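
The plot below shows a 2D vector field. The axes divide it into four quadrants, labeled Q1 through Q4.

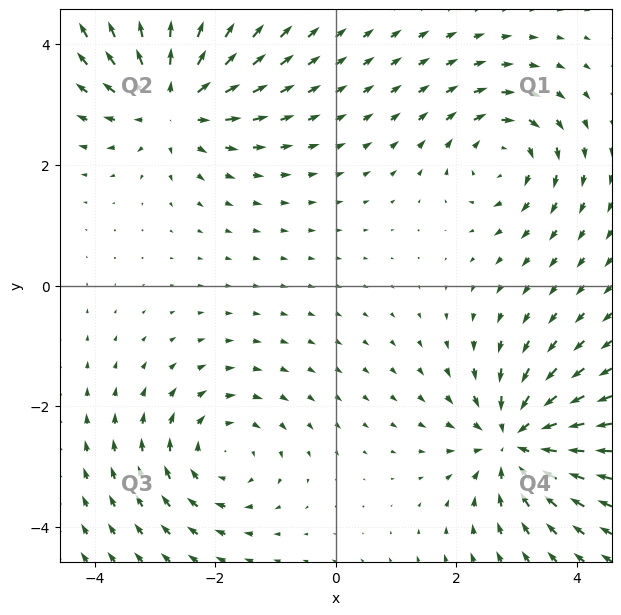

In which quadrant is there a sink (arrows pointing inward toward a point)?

Q4

The sink sits at approximately (3.0, -2.6), which lies in quadrant Q4. The divergence there is about -6, negative as expected for a sink.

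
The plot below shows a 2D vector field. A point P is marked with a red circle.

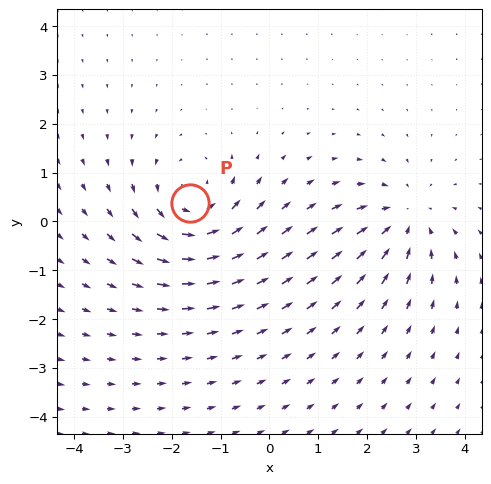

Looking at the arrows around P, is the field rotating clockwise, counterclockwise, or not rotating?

counterclockwise

Near P at (-1.6, 0.4) the arrows circulate counterclockwise. The curl (z-component) there is about +4; positive curl means counterclockwise rotation.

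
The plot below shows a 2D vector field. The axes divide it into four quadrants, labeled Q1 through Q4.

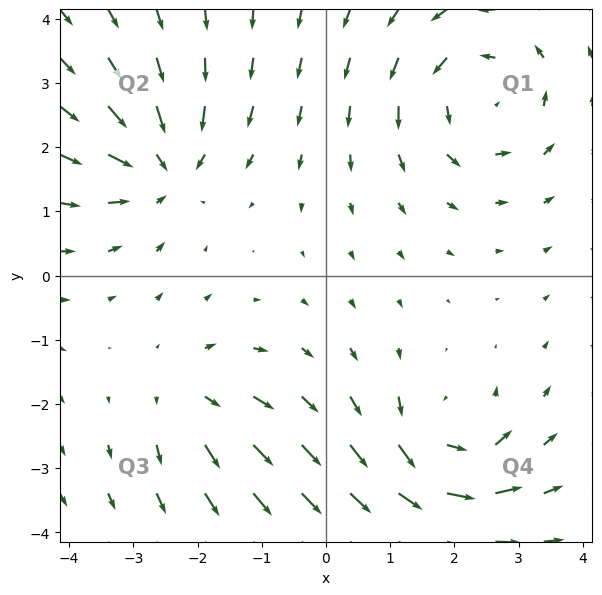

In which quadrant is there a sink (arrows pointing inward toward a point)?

Q2

The sink sits at approximately (-2.5, 1.7), which lies in quadrant Q2. The divergence there is about -4, negative as expected for a sink.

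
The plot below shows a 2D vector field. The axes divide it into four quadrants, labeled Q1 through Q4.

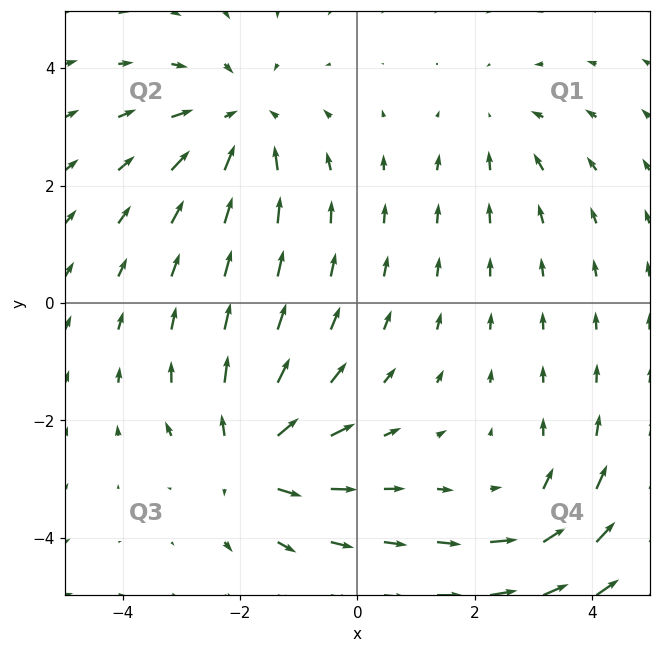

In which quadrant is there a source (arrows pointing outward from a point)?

Q3

The source sits at approximately (-1.9, -2.6), which lies in quadrant Q3. The divergence there is about +5, positive as expected for a source.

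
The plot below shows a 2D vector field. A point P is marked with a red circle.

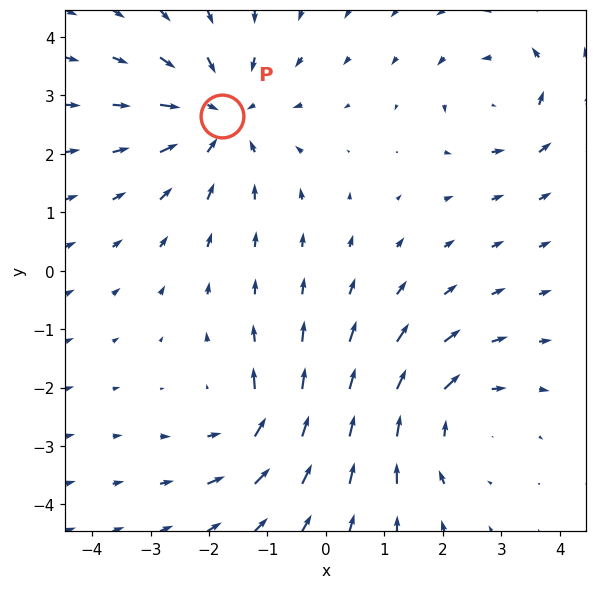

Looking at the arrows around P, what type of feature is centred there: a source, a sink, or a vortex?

At P (-1.8, 2.6) the arrows converge inward. Divergence about -4, curl ≈0 — negative divergence with near-zero curl is a sink.

sink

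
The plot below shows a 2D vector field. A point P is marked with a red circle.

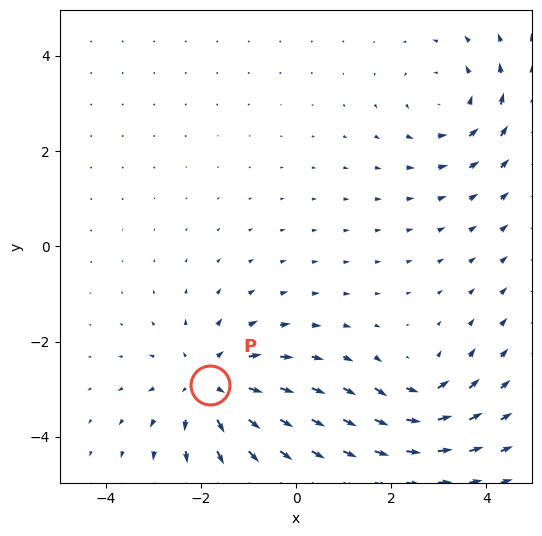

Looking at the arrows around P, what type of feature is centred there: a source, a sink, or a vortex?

source

At P (-1.8, -2.9) the arrows spread outward. Divergence about +4, curl ≈0 — positive divergence with near-zero curl is a source.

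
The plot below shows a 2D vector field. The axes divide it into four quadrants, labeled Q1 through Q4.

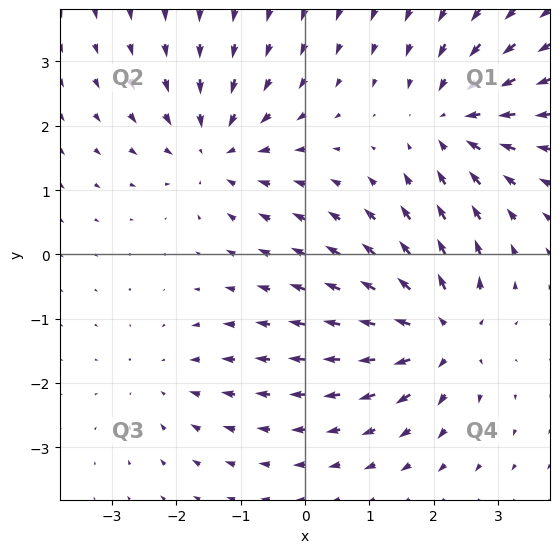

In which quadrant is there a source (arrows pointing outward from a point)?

The source sits at approximately (2.1, -1.2), which lies in quadrant Q4. The divergence there is about +7, positive as expected for a source.

Q4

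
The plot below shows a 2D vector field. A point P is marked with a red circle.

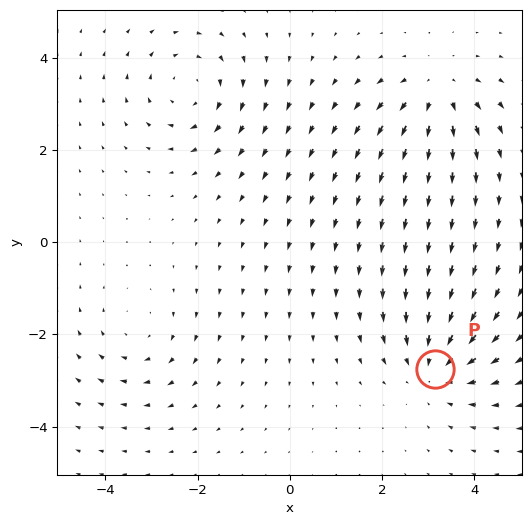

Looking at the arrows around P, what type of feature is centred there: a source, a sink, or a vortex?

At P (3.1, -2.7) the arrows converge inward. Divergence about -5, curl ≈0 — negative divergence with near-zero curl is a sink.

sink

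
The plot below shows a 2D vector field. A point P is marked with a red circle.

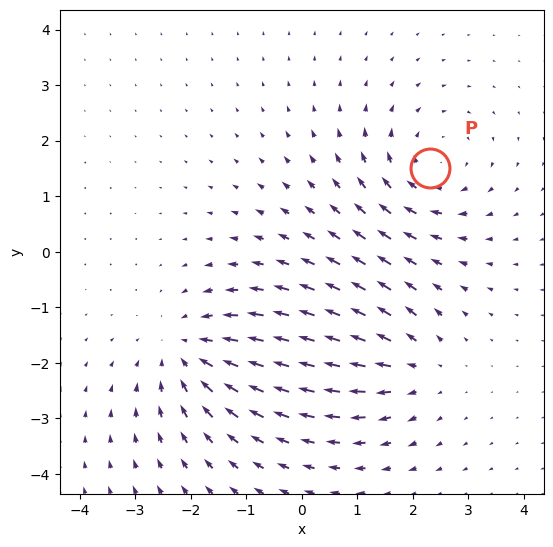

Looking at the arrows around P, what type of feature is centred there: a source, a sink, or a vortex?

At P (2.3, 1.5) the arrows circulate clockwise. Divergence ≈0, curl about -4 — near-zero divergence with nonzero curl is a vortex.

vortex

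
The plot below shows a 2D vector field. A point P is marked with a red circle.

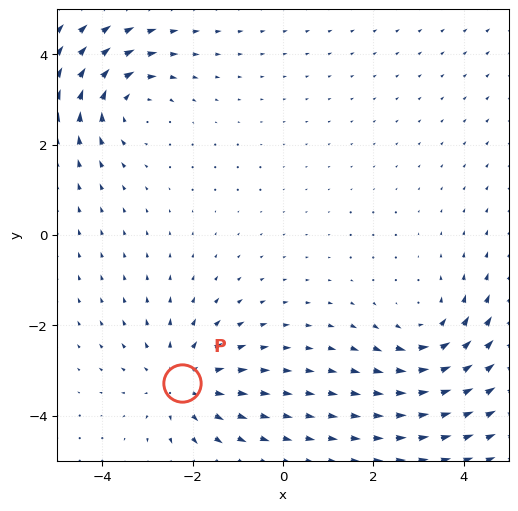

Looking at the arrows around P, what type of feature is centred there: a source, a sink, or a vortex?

source

At P (-2.2, -3.3) the arrows spread outward. Divergence about +3, curl ≈0 — positive divergence with near-zero curl is a source.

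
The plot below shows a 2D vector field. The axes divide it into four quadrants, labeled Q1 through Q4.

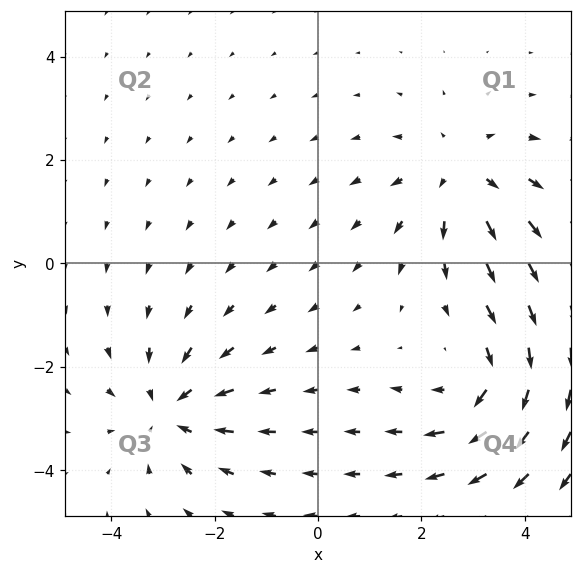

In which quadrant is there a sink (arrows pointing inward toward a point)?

Q3

The sink sits at approximately (-2.9, -2.8), which lies in quadrant Q3. The divergence there is about -4, negative as expected for a sink.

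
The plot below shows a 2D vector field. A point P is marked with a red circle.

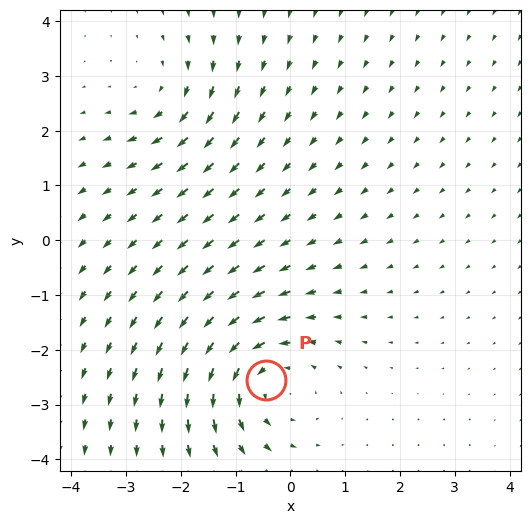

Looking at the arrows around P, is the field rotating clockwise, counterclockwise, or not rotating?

counterclockwise

Near P at (-0.4, -2.6) the arrows circulate counterclockwise. The curl (z-component) there is about +4; positive curl means counterclockwise rotation.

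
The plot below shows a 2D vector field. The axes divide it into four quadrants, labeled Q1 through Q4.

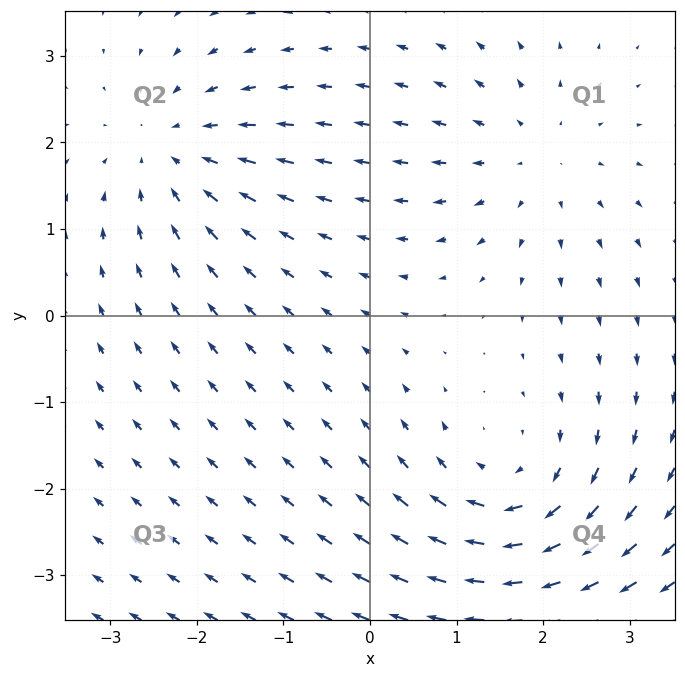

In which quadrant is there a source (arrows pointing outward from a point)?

The source sits at approximately (1.9, 1.8), which lies in quadrant Q1. The divergence there is about +3, positive as expected for a source.

Q1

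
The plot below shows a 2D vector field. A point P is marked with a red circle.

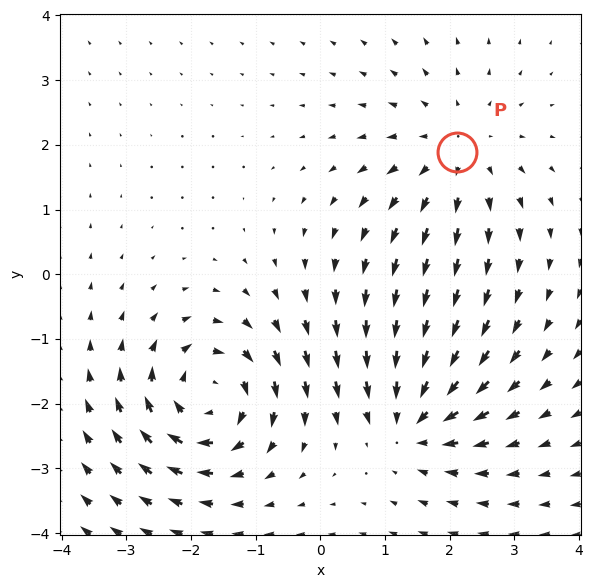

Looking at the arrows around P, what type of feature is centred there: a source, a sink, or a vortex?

source

At P (2.1, 1.9) the arrows spread outward. Divergence about +3, curl ≈0 — positive divergence with near-zero curl is a source.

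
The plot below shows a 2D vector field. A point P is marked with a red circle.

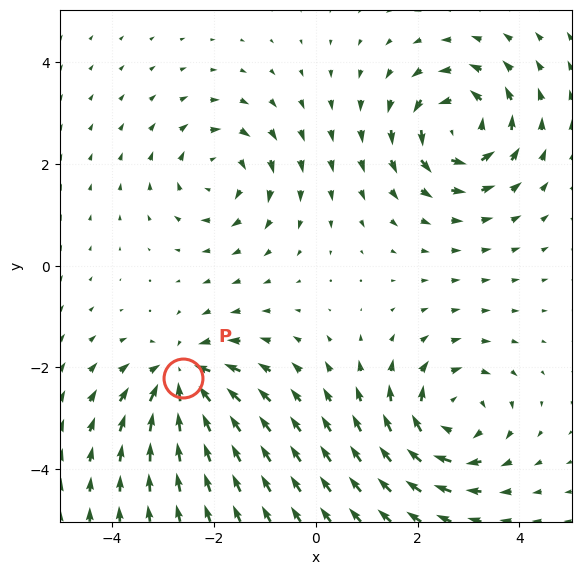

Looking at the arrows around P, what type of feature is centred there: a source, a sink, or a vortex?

sink

At P (-2.6, -2.2) the arrows converge inward. Divergence about -6, curl ≈0 — negative divergence with near-zero curl is a sink.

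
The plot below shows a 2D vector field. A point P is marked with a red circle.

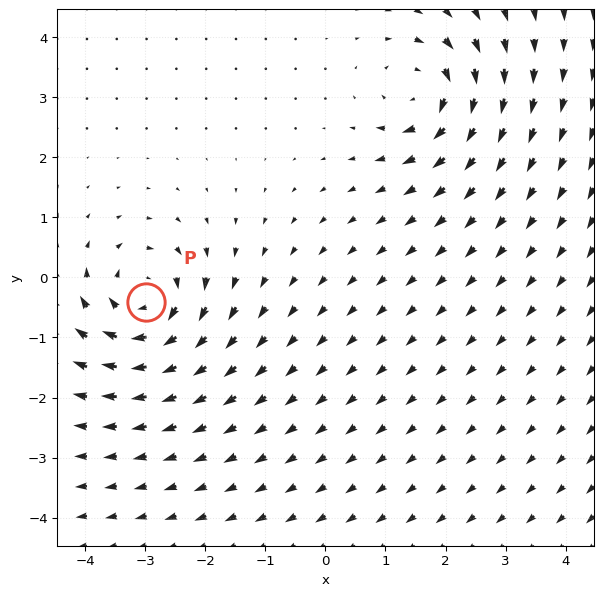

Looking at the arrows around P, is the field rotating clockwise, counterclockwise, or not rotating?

Near P at (-3.0, -0.4) the arrows circulate clockwise. The curl (z-component) there is about -5; negative curl means clockwise rotation.

clockwise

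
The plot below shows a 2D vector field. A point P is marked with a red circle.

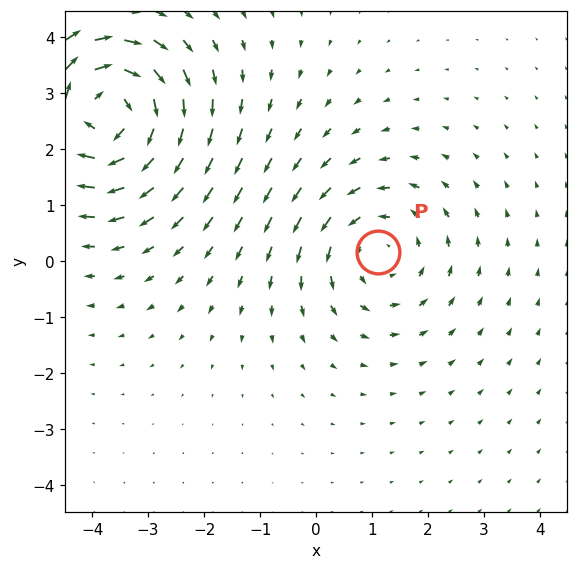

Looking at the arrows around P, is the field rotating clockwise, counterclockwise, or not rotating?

counterclockwise

Near P at (1.1, 0.2) the arrows circulate counterclockwise. The curl (z-component) there is about +2; positive curl means counterclockwise rotation.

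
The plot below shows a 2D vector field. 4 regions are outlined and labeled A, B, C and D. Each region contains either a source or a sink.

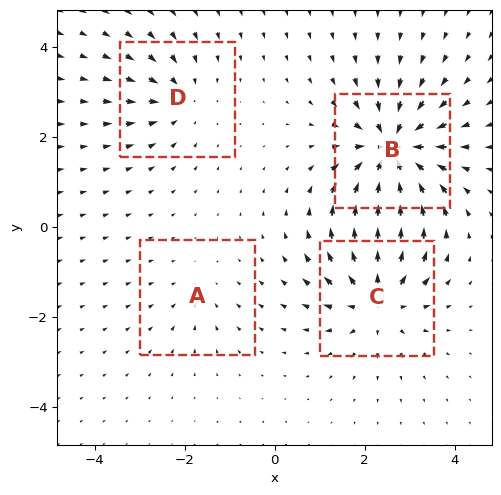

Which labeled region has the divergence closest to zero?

Divergence at each region's feature centre — A: about -2, B: about -7, C: about +5, D: about -4. Region A is closest to zero.

A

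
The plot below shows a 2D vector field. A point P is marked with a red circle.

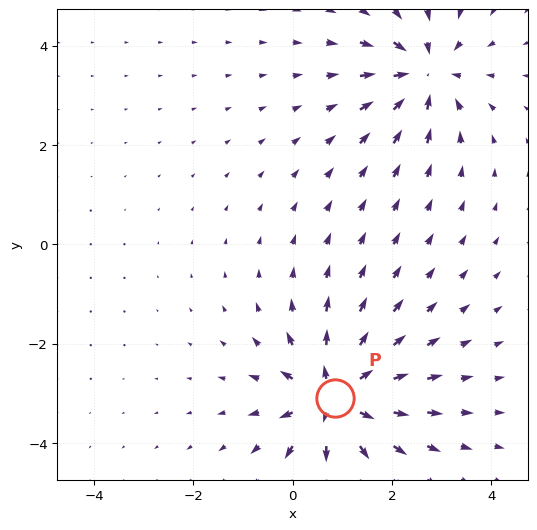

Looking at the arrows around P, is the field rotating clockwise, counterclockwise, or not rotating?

Near P at (0.9, -3.1) the arrows show no circulation. The curl there is ≈0.

not rotating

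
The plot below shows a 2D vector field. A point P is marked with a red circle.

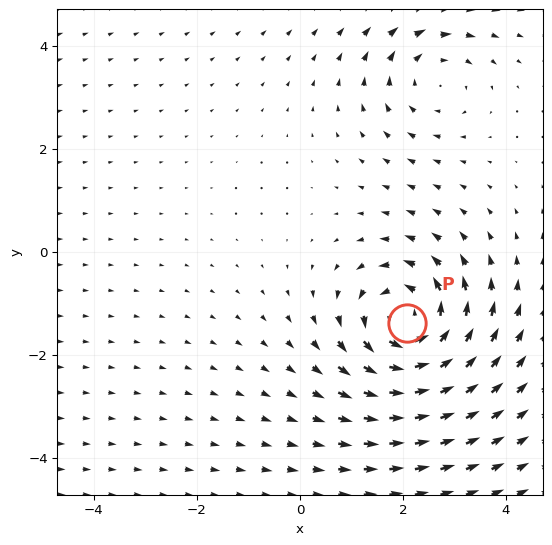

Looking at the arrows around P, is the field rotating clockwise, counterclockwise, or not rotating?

counterclockwise

Near P at (2.1, -1.4) the arrows circulate counterclockwise. The curl (z-component) there is about +5; positive curl means counterclockwise rotation.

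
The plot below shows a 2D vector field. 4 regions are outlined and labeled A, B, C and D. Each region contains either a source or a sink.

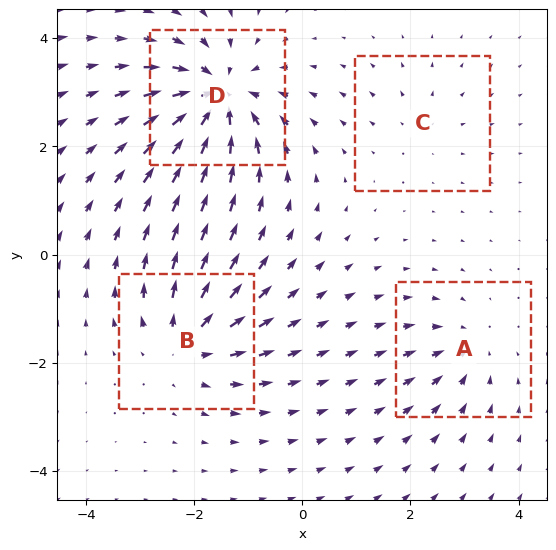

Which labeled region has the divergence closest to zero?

Divergence at each region's feature centre — A: about -4, B: about +5, C: about +2, D: about -8. Region C is closest to zero.

C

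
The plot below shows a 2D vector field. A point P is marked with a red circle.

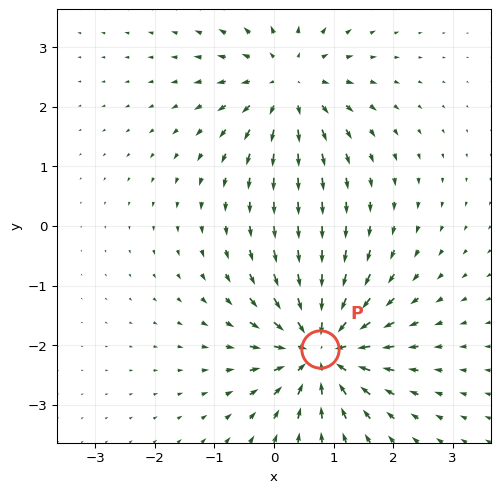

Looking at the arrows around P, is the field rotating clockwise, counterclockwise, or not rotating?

not rotating

Near P at (0.8, -2.1) the arrows show no circulation. The curl there is ≈0.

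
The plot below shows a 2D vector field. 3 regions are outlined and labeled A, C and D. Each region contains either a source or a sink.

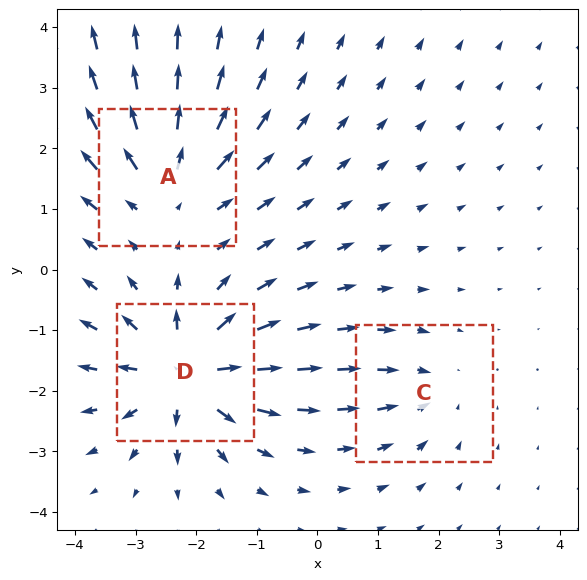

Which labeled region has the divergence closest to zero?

Divergence at each region's feature centre — A: about +4, C: about -2, D: about +6. Region C is closest to zero.

C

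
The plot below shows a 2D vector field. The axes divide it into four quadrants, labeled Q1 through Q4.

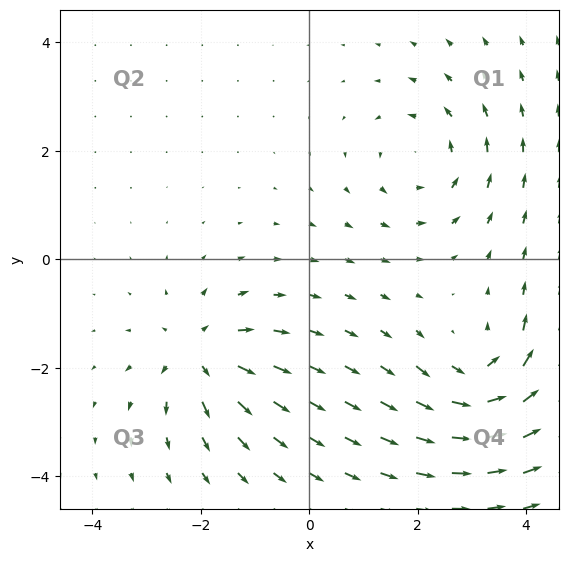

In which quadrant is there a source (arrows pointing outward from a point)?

The source sits at approximately (-2.0, -1.8), which lies in quadrant Q3. The divergence there is about +5, positive as expected for a source.

Q3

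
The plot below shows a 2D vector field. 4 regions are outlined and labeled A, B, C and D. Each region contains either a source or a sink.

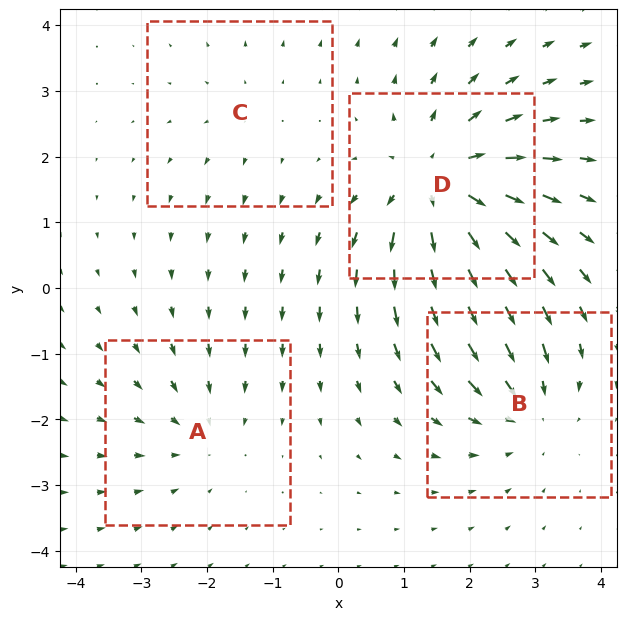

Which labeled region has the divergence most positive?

Divergence at each region's feature centre — A: about -3, B: about -4, C: about +2, D: about +6. Region D is most positive.

D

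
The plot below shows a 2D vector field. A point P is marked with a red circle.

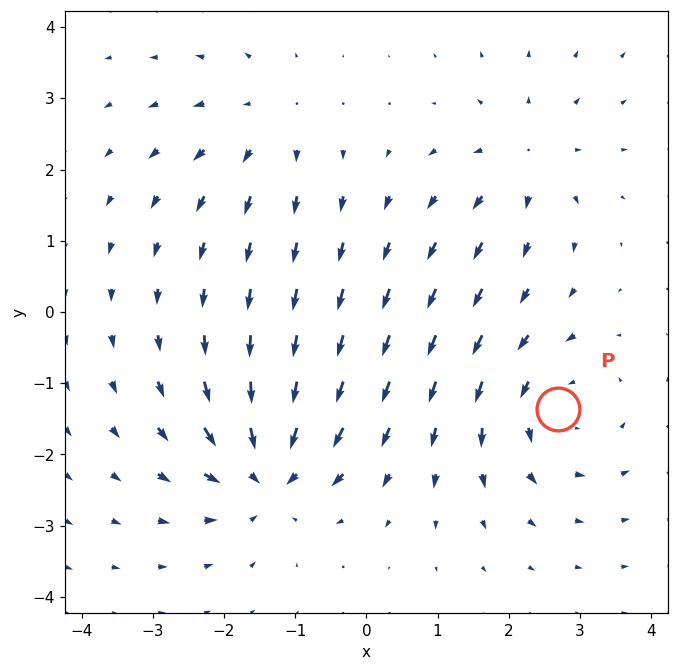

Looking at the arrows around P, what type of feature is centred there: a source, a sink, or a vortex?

At P (2.7, -1.4) the arrows circulate counterclockwise. Divergence ≈0, curl about +4 — near-zero divergence with nonzero curl is a vortex.

vortex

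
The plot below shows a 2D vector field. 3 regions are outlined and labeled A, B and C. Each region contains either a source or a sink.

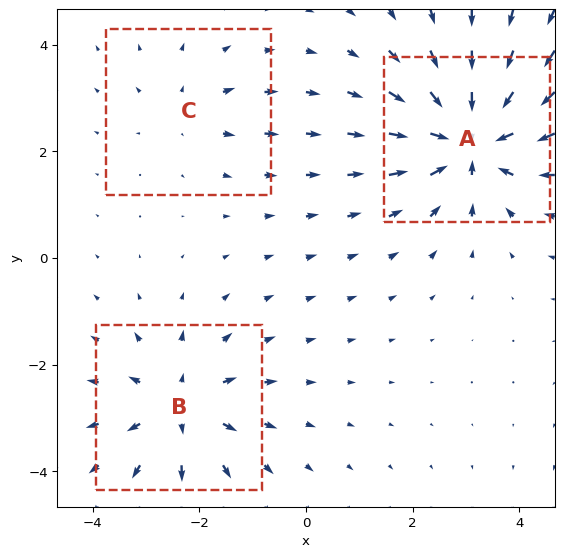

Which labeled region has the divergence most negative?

A

Divergence at each region's feature centre — A: about -5, B: about +4, C: about +2. Region A is most negative.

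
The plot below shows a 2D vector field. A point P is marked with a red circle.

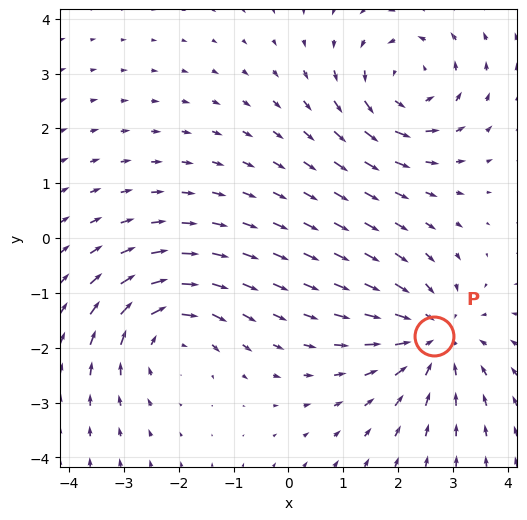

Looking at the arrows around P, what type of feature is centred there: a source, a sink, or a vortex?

At P (2.7, -1.8) the arrows converge inward. Divergence about -4, curl ≈0 — negative divergence with near-zero curl is a sink.

sink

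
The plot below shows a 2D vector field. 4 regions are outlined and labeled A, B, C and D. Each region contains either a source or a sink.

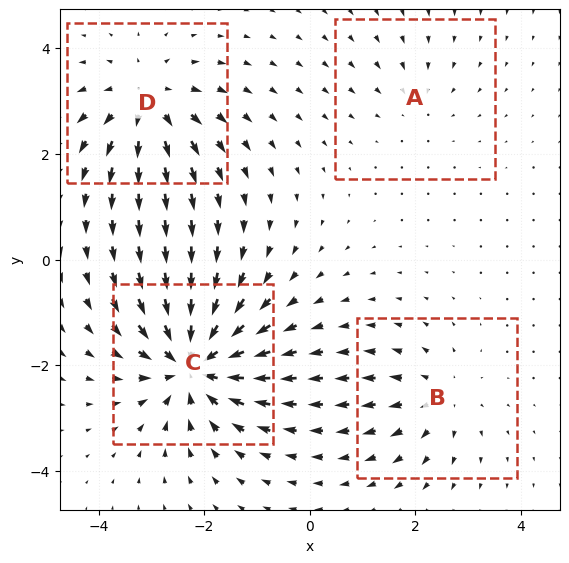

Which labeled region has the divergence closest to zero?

A

Divergence at each region's feature centre — A: about -2, B: about +4, C: about -8, D: about +5. Region A is closest to zero.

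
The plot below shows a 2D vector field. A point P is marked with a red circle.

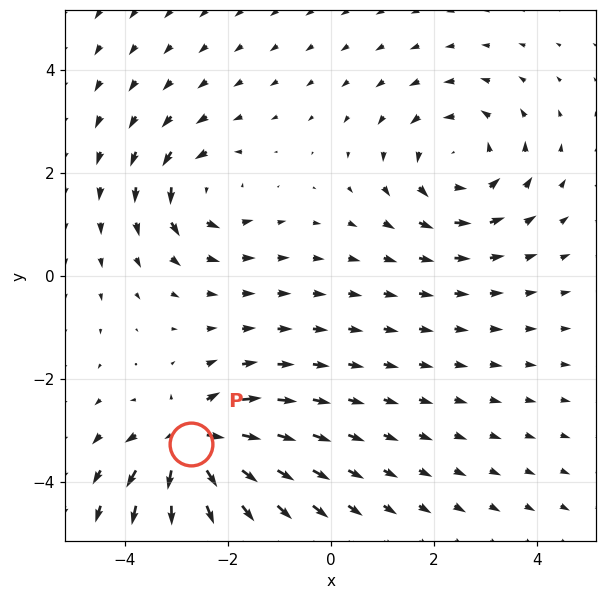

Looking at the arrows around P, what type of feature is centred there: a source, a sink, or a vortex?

At P (-2.7, -3.3) the arrows spread outward. Divergence about +7, curl ≈0 — positive divergence with near-zero curl is a source.

source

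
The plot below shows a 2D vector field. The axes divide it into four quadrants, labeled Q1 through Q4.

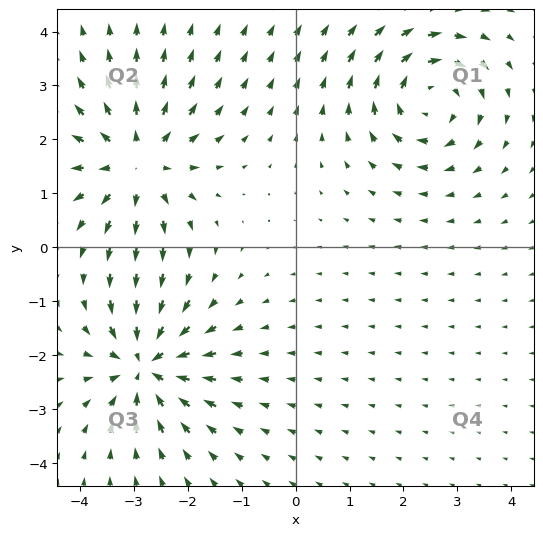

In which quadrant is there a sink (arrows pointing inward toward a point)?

The sink sits at approximately (-2.8, -2.2), which lies in quadrant Q3. The divergence there is about -7, negative as expected for a sink.

Q3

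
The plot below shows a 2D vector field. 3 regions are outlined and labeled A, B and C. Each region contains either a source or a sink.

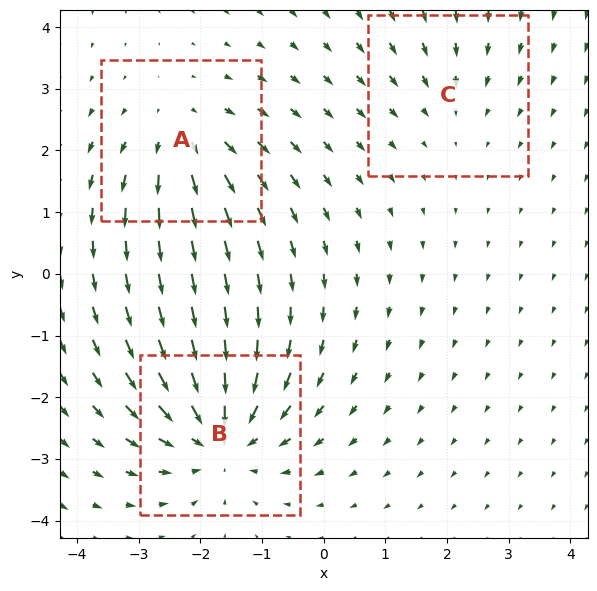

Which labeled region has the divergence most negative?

Divergence at each region's feature centre — A: about +3, B: about -5, C: about -2. Region B is most negative.

B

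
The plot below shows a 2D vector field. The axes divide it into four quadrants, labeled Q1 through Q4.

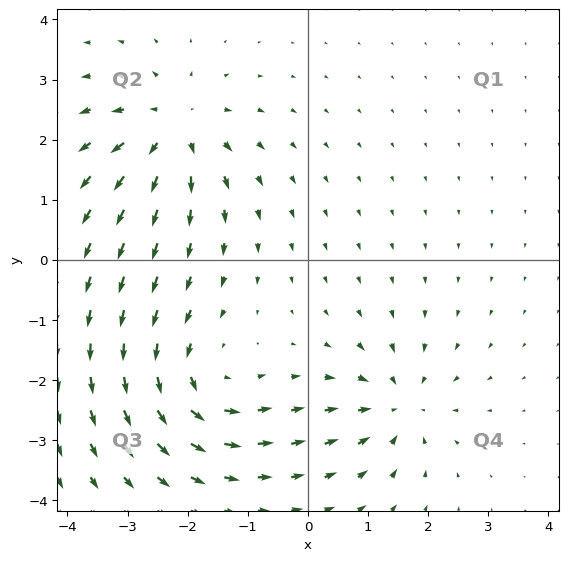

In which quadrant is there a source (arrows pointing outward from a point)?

The source sits at approximately (-2.2, 2.2), which lies in quadrant Q2. The divergence there is about +6, positive as expected for a source.

Q2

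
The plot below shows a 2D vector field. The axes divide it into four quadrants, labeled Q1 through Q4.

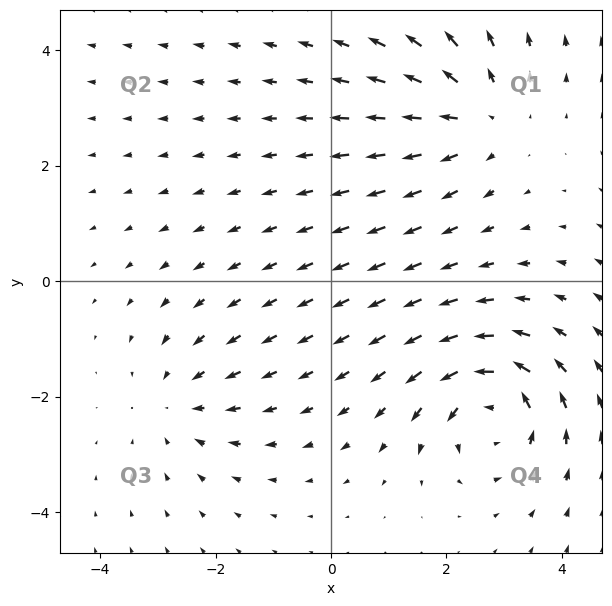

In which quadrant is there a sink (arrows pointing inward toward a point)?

Q3

The sink sits at approximately (-2.6, -2.1), which lies in quadrant Q3. The divergence there is about -2, negative as expected for a sink.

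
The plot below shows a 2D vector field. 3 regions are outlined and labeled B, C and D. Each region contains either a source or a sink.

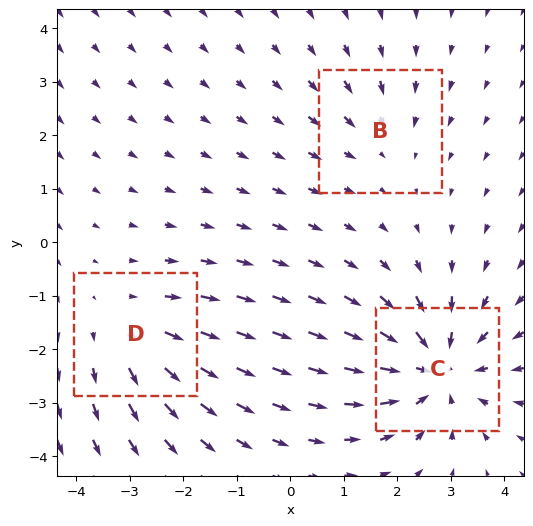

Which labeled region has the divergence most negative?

C

Divergence at each region's feature centre — B: about -2, C: about -5, D: about +3. Region C is most negative.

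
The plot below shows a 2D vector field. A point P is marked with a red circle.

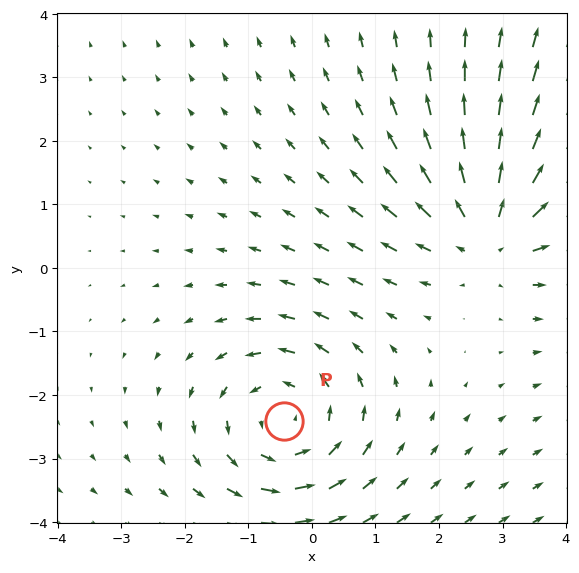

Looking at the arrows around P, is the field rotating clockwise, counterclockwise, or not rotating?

counterclockwise

Near P at (-0.4, -2.4) the arrows circulate counterclockwise. The curl (z-component) there is about +3; positive curl means counterclockwise rotation.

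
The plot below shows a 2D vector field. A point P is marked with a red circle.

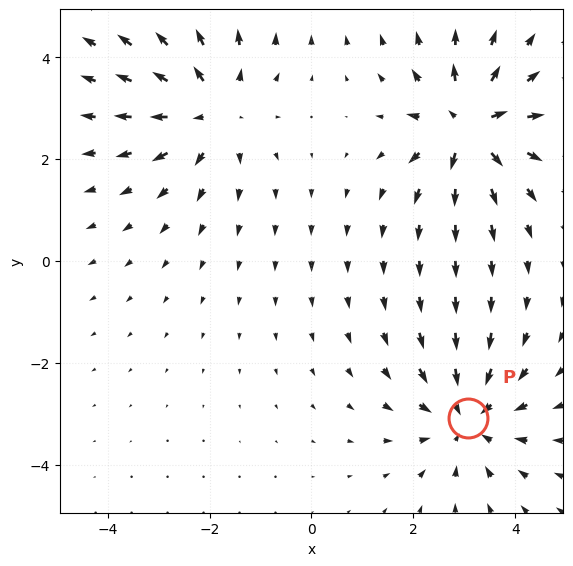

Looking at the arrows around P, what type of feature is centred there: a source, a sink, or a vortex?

sink

At P (3.1, -3.1) the arrows converge inward. Divergence about -4, curl ≈0 — negative divergence with near-zero curl is a sink.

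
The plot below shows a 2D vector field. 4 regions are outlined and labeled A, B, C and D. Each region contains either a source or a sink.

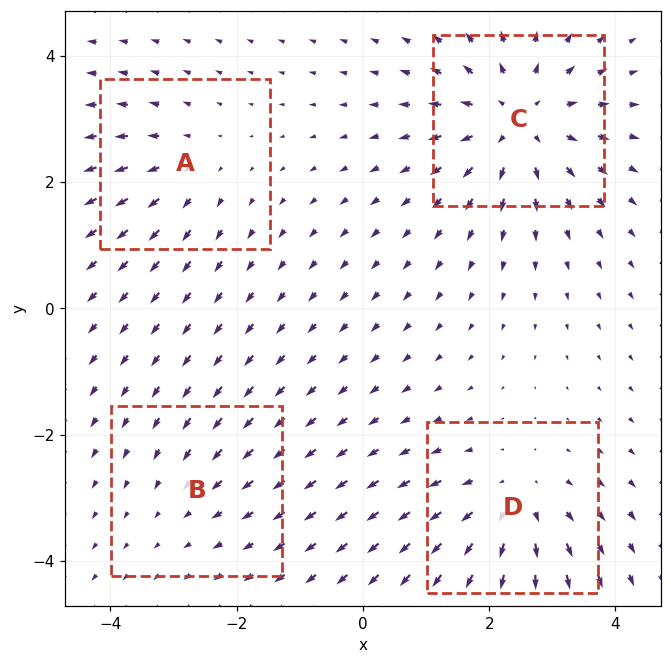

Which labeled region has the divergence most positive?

C

Divergence at each region's feature centre — A: about +3, B: about -2, C: about +6, D: about +5. Region C is most positive.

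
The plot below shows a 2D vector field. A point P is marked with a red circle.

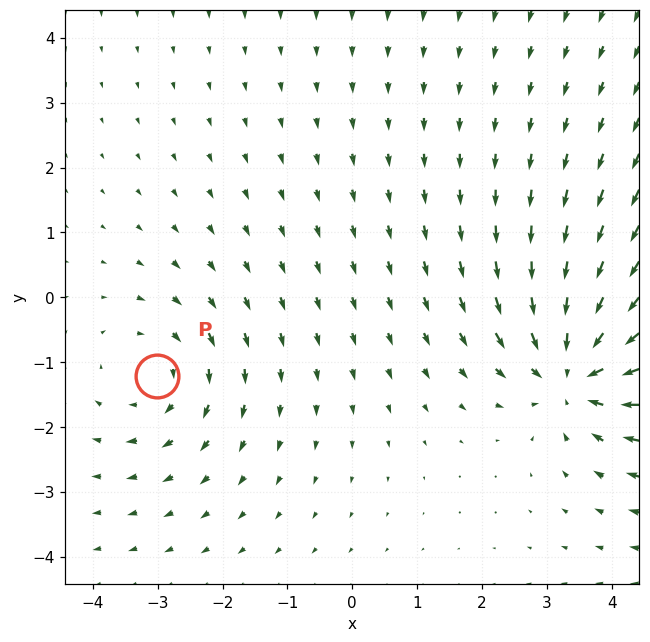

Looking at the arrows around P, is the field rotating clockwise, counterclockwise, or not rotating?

clockwise

Near P at (-3.0, -1.2) the arrows circulate clockwise. The curl (z-component) there is about -3; negative curl means clockwise rotation.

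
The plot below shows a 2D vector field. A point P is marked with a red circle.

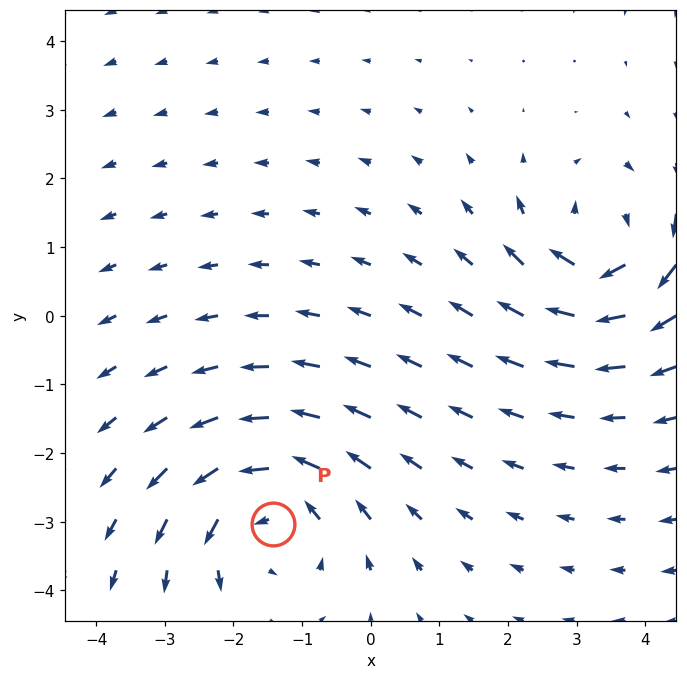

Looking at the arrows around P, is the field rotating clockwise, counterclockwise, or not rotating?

counterclockwise

Near P at (-1.4, -3.0) the arrows circulate counterclockwise. The curl (z-component) there is about +4; positive curl means counterclockwise rotation.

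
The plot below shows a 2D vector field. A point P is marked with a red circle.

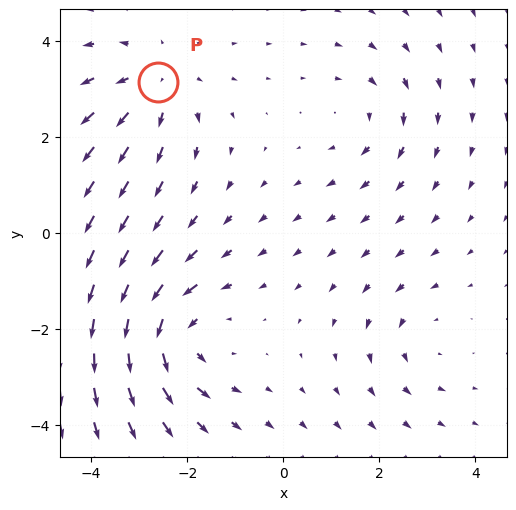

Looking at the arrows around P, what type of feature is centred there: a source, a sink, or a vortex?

source

At P (-2.6, 3.2) the arrows spread outward. Divergence about +3, curl ≈0 — positive divergence with near-zero curl is a source.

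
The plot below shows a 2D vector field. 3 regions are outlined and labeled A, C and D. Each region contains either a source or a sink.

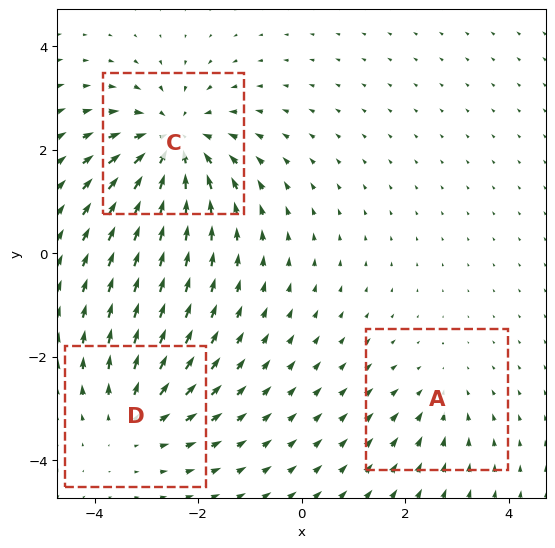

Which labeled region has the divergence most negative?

Divergence at each region's feature centre — A: about -2, C: about -5, D: about +3. Region C is most negative.

C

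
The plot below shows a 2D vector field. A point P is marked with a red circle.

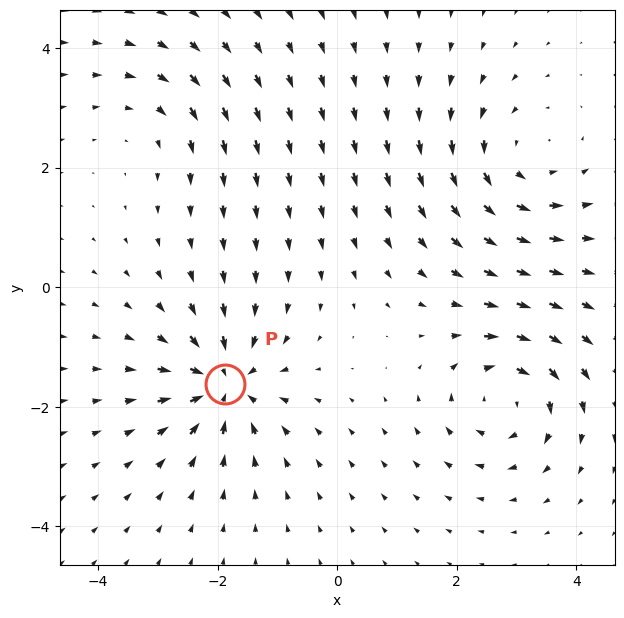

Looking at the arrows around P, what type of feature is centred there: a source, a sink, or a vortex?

At P (-1.9, -1.6) the arrows converge inward. Divergence about -6, curl ≈0 — negative divergence with near-zero curl is a sink.

sink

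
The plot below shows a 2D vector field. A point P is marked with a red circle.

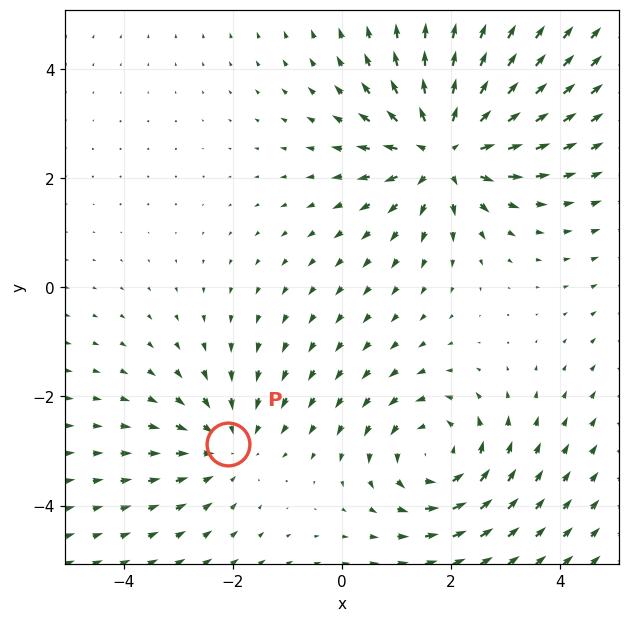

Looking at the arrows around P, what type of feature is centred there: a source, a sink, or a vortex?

sink

At P (-2.1, -2.9) the arrows converge inward. Divergence about -2, curl ≈0 — negative divergence with near-zero curl is a sink.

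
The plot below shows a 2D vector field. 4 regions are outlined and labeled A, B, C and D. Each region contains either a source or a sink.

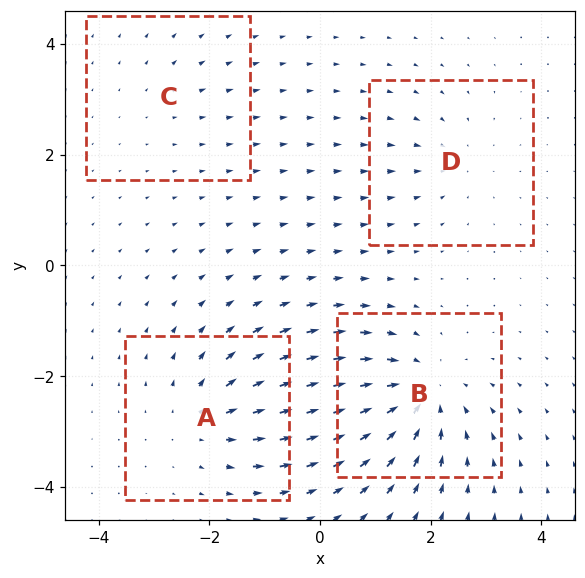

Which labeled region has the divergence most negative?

B

Divergence at each region's feature centre — A: about +4, B: about -6, C: about +2, D: about -3. Region B is most negative.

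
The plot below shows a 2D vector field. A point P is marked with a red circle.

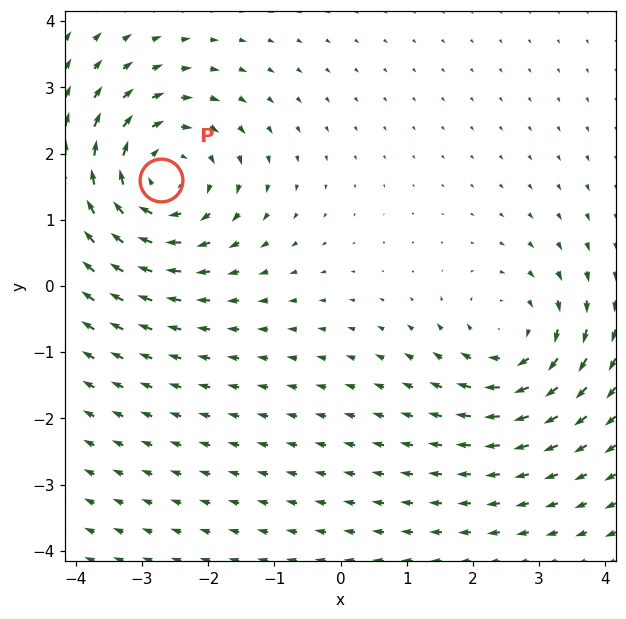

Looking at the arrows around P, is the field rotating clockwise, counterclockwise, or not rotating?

clockwise

Near P at (-2.7, 1.6) the arrows circulate clockwise. The curl (z-component) there is about -4; negative curl means clockwise rotation.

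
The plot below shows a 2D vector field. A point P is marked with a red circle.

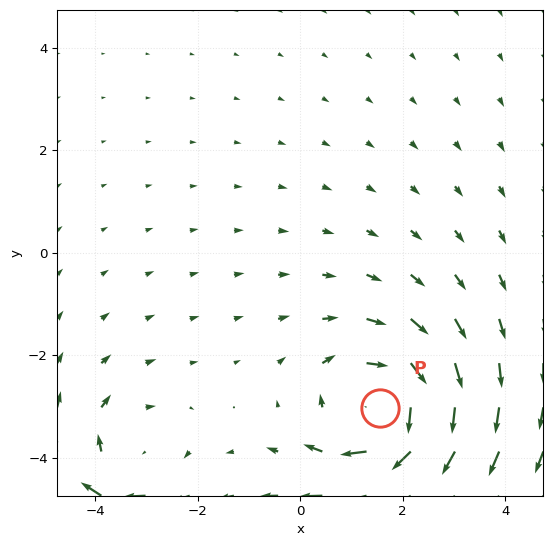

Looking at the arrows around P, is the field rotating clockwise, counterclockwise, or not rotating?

clockwise

Near P at (1.5, -3.0) the arrows circulate clockwise. The curl (z-component) there is about -4; negative curl means clockwise rotation.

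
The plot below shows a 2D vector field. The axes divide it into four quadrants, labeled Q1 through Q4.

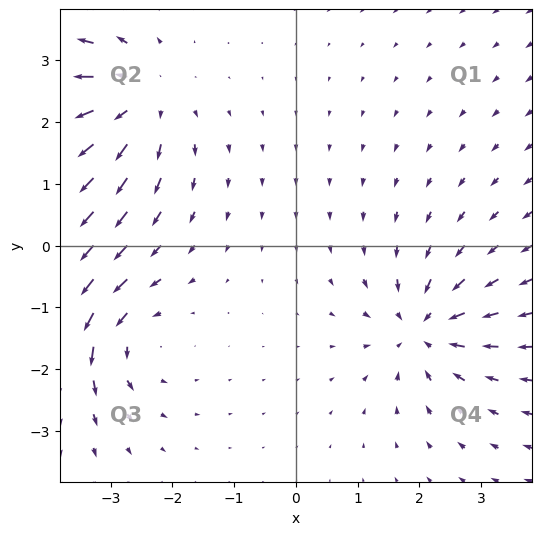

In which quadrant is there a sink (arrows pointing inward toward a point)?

The sink sits at approximately (2.1, -1.3), which lies in quadrant Q4. The divergence there is about -5, negative as expected for a sink.

Q4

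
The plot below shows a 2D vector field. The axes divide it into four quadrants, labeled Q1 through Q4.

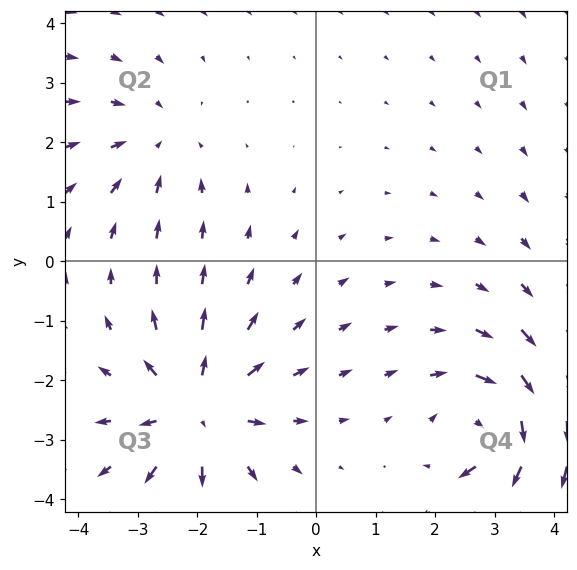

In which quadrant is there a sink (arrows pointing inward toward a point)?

Q2

The sink sits at approximately (-2.7, 2.0), which lies in quadrant Q2. The divergence there is about -2, negative as expected for a sink.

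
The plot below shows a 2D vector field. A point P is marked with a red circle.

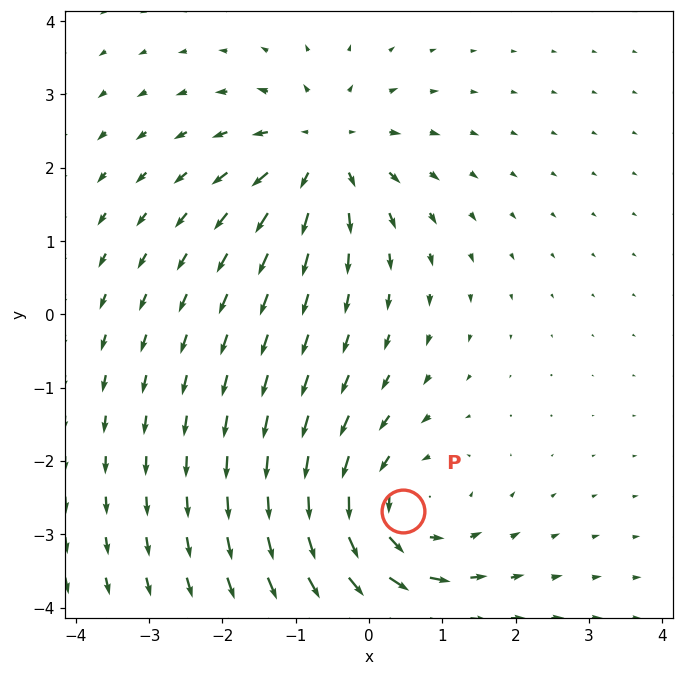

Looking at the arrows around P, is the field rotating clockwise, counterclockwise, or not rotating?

counterclockwise

Near P at (0.5, -2.7) the arrows circulate counterclockwise. The curl (z-component) there is about +4; positive curl means counterclockwise rotation.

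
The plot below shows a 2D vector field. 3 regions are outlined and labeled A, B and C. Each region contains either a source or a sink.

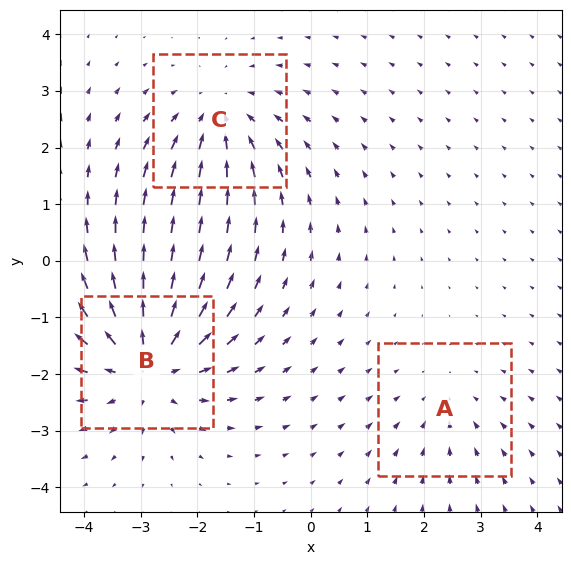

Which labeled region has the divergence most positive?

Divergence at each region's feature centre — A: about -2, B: about +4, C: about -3. Region B is most positive.

B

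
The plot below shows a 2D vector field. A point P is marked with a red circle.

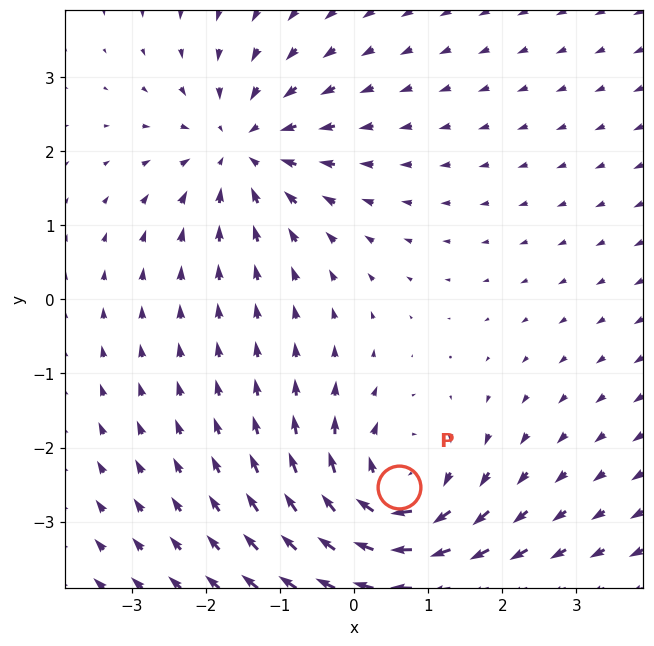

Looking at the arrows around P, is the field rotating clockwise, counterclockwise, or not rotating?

Near P at (0.6, -2.5) the arrows circulate clockwise. The curl (z-component) there is about -4; negative curl means clockwise rotation.

clockwise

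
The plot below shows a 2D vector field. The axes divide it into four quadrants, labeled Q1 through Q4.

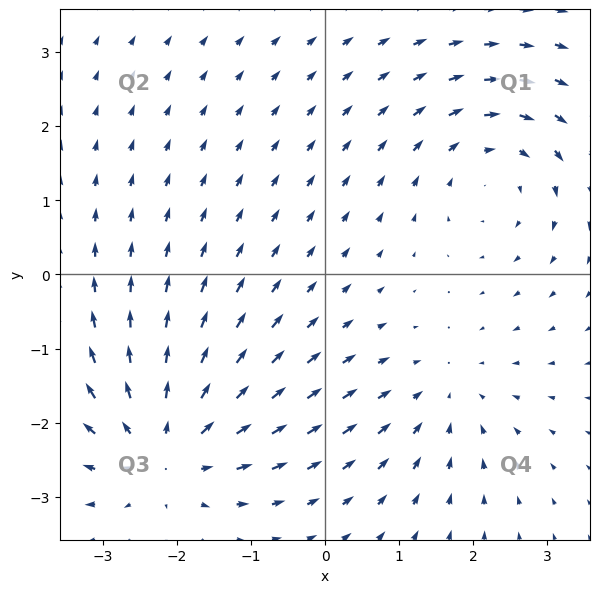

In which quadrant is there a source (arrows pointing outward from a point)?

Q3

The source sits at approximately (-2.2, -2.3), which lies in quadrant Q3. The divergence there is about +4, positive as expected for a source.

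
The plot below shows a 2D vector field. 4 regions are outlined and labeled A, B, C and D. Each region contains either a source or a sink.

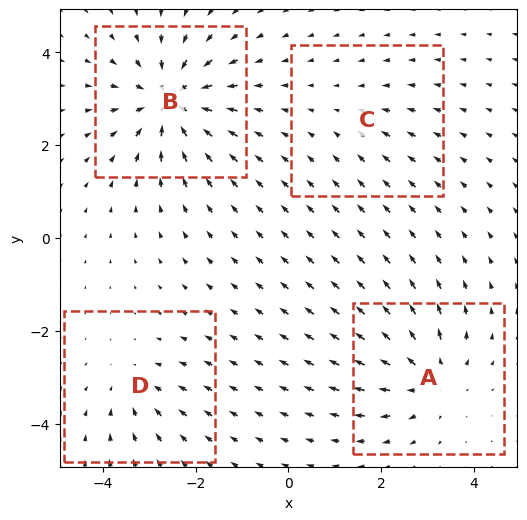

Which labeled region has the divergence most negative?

Divergence at each region's feature centre — A: about +5, B: about -7, C: about -2, D: about -3. Region B is most negative.

B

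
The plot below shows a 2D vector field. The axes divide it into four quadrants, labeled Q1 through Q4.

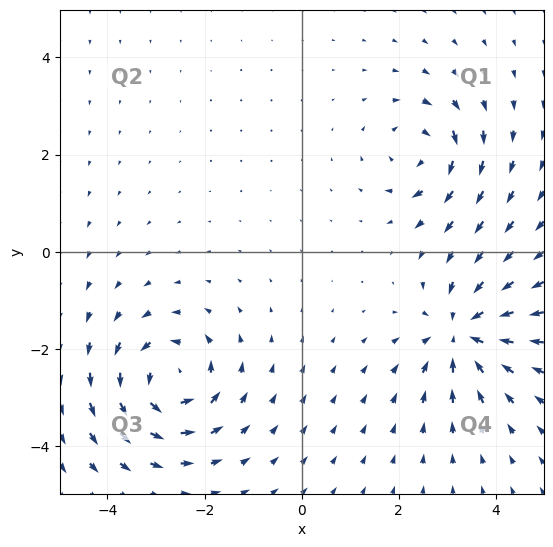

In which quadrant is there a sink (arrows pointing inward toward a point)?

Q4

The sink sits at approximately (3.3, -1.7), which lies in quadrant Q4. The divergence there is about -6, negative as expected for a sink.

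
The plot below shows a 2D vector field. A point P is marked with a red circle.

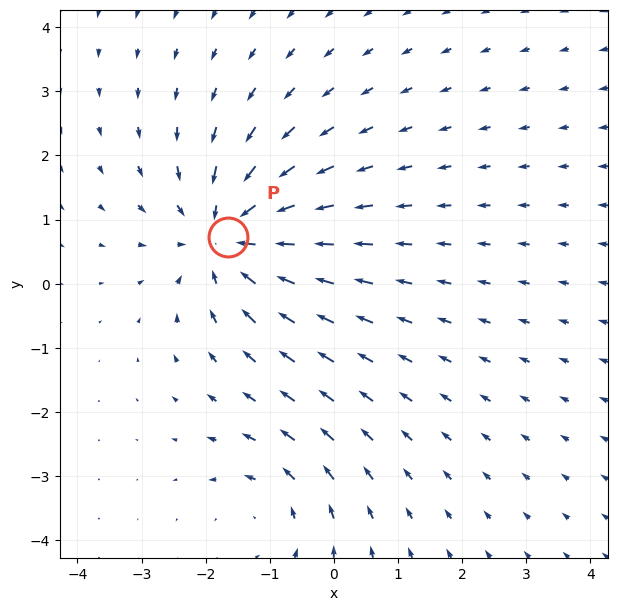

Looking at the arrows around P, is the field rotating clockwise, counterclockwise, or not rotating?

Near P at (-1.7, 0.7) the arrows show no circulation. The curl there is ≈0.

not rotating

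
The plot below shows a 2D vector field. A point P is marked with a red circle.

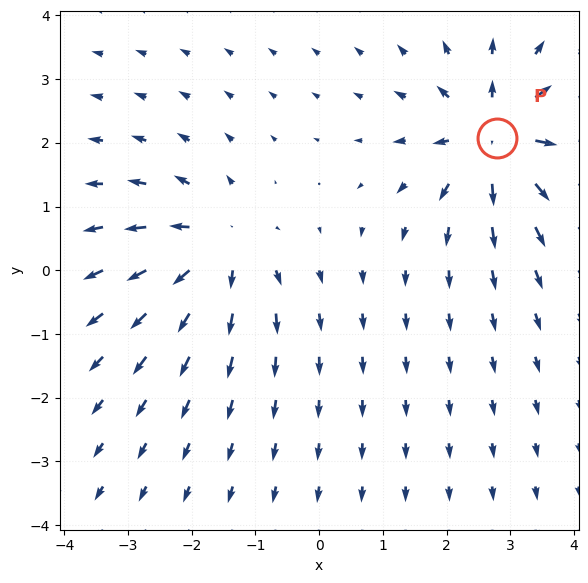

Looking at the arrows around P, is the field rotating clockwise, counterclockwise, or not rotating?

not rotating

Near P at (2.8, 2.1) the arrows show no circulation. The curl there is ≈0.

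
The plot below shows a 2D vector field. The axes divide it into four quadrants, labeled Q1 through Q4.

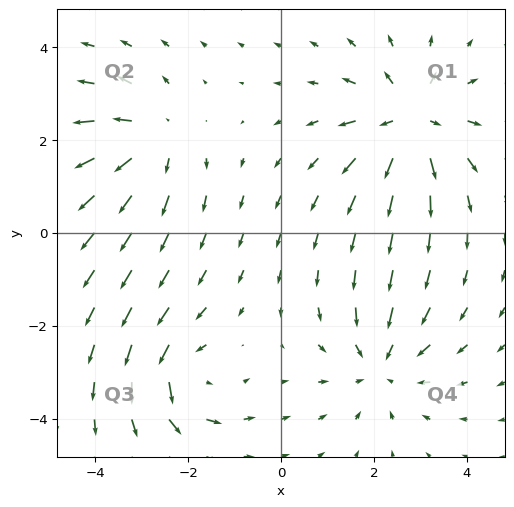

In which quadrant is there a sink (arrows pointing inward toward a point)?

The sink sits at approximately (2.2, -2.8), which lies in quadrant Q4. The divergence there is about -3, negative as expected for a sink.

Q4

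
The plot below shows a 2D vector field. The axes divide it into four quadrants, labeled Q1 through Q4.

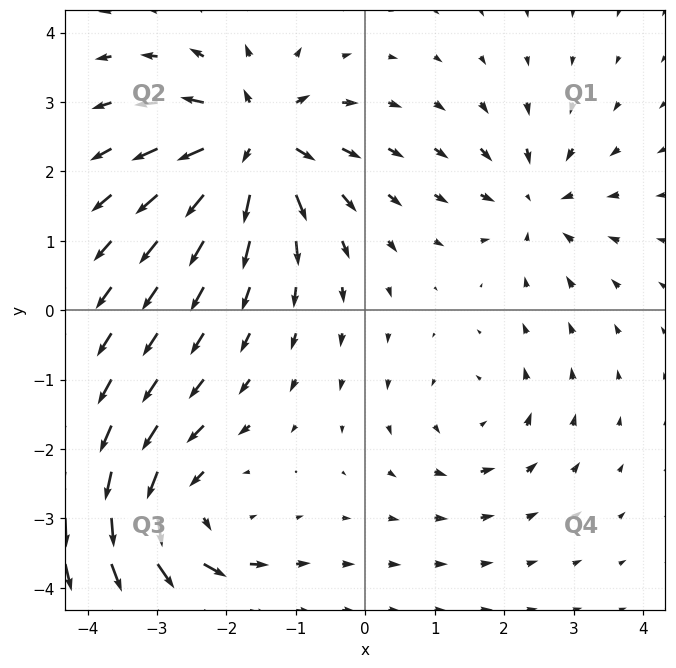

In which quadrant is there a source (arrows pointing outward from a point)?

The source sits at approximately (-1.6, 2.4), which lies in quadrant Q2. The divergence there is about +7, positive as expected for a source.

Q2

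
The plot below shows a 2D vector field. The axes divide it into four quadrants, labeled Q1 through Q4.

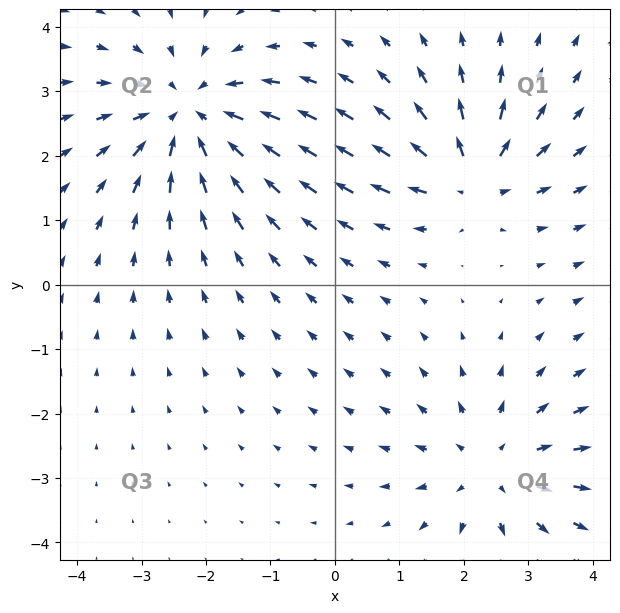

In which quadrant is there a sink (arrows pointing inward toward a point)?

Q2

The sink sits at approximately (-2.3, 2.6), which lies in quadrant Q2. The divergence there is about -4, negative as expected for a sink.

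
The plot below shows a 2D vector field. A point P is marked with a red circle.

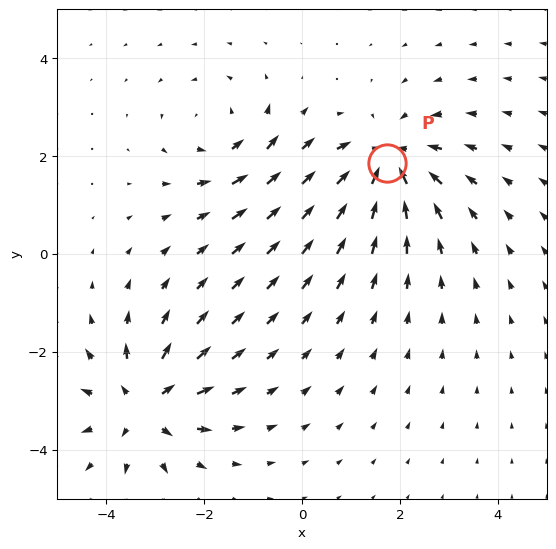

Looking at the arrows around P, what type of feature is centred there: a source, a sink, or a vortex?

At P (1.7, 1.9) the arrows converge inward. Divergence about -5, curl ≈0 — negative divergence with near-zero curl is a sink.

sink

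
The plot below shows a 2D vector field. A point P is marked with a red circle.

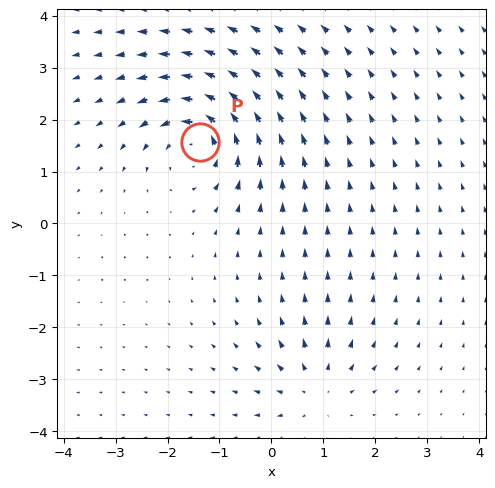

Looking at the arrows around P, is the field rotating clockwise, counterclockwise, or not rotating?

counterclockwise

Near P at (-1.4, 1.6) the arrows circulate counterclockwise. The curl (z-component) there is about +6; positive curl means counterclockwise rotation.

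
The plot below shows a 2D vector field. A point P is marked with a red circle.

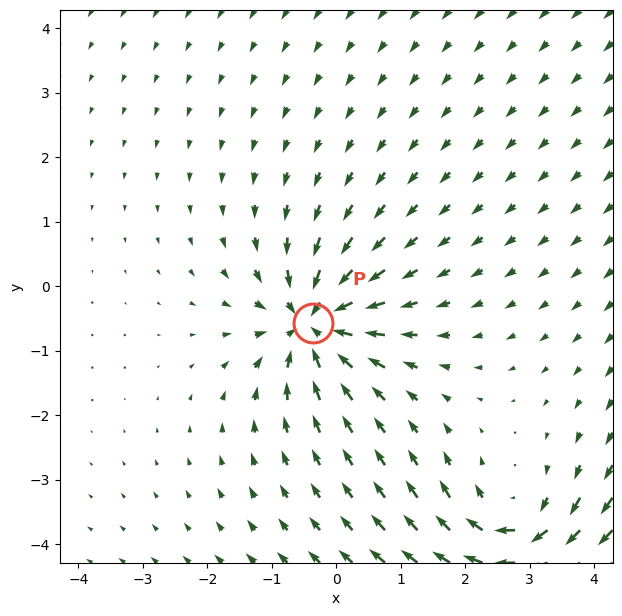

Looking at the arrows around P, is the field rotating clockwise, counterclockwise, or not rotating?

not rotating

Near P at (-0.4, -0.6) the arrows show no circulation. The curl there is ≈0.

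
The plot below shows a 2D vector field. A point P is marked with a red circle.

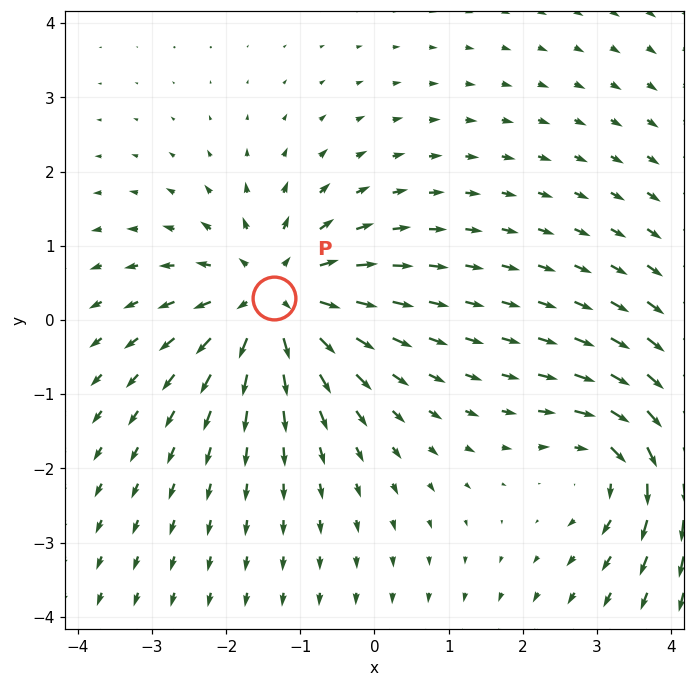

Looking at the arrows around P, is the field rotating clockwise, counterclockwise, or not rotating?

Near P at (-1.4, 0.3) the arrows show no circulation. The curl there is ≈0.

not rotating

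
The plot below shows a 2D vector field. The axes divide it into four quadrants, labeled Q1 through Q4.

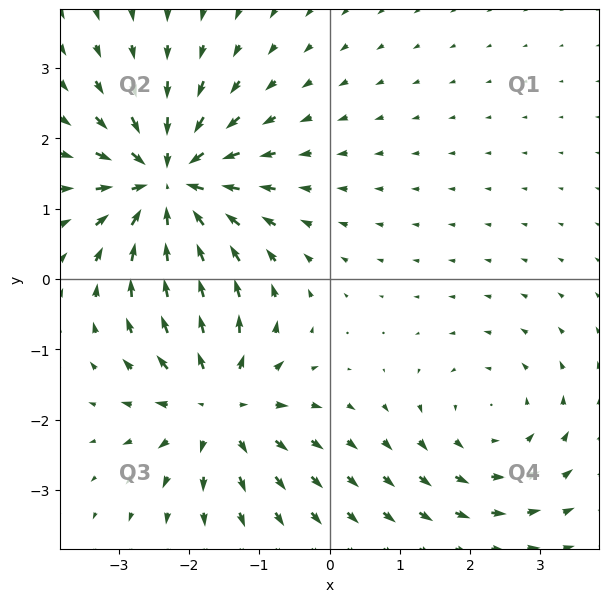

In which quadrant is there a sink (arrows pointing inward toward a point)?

The sink sits at approximately (-2.3, 1.4), which lies in quadrant Q2. The divergence there is about -6, negative as expected for a sink.

Q2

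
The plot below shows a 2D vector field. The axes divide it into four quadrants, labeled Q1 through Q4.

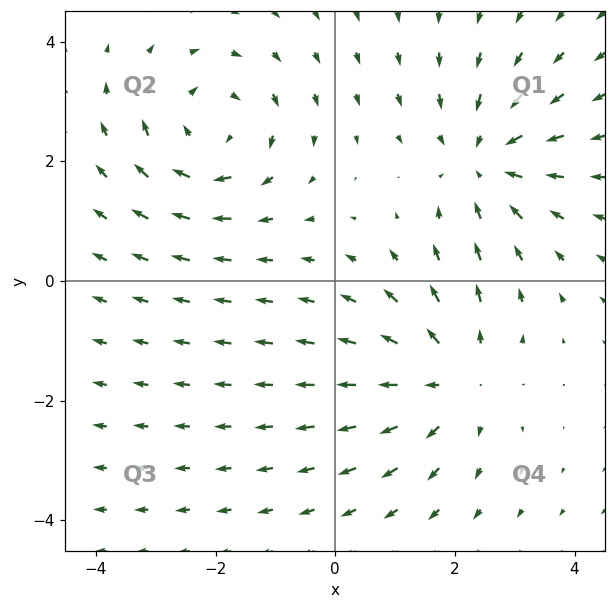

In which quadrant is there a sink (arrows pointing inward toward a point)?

The sink sits at approximately (2.5, 2.0), which lies in quadrant Q1. The divergence there is about -4, negative as expected for a sink.

Q1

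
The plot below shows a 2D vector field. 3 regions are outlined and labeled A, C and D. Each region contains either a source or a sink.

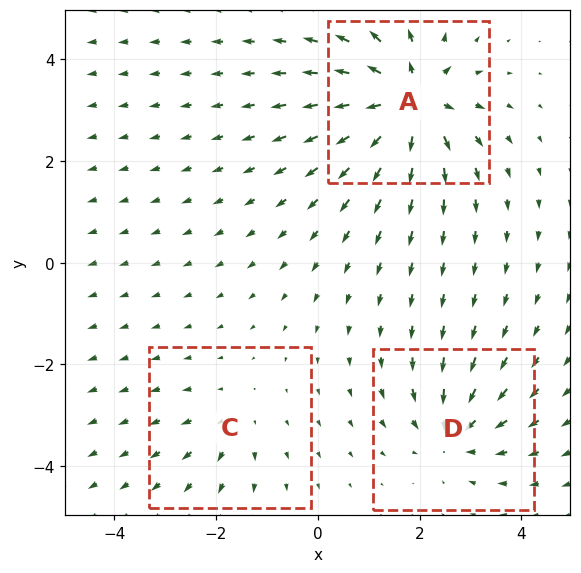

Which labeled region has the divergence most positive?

Divergence at each region's feature centre — A: about +6, C: about +2, D: about -4. Region A is most positive.

A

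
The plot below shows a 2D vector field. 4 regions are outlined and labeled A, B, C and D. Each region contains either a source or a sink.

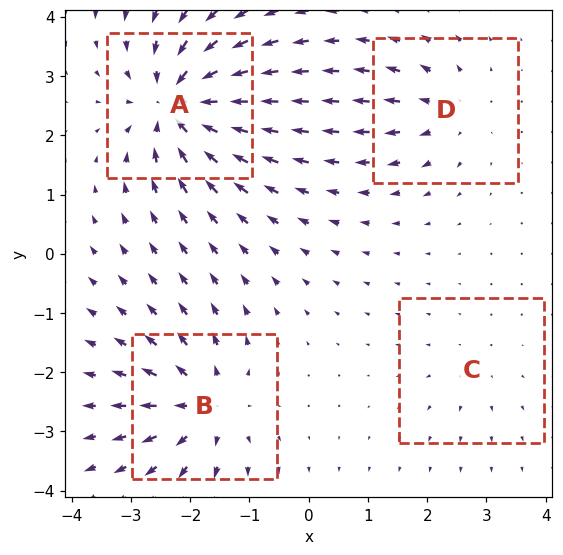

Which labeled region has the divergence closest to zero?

C

Divergence at each region's feature centre — A: about -9, B: about +6, C: about +2, D: about +4. Region C is closest to zero.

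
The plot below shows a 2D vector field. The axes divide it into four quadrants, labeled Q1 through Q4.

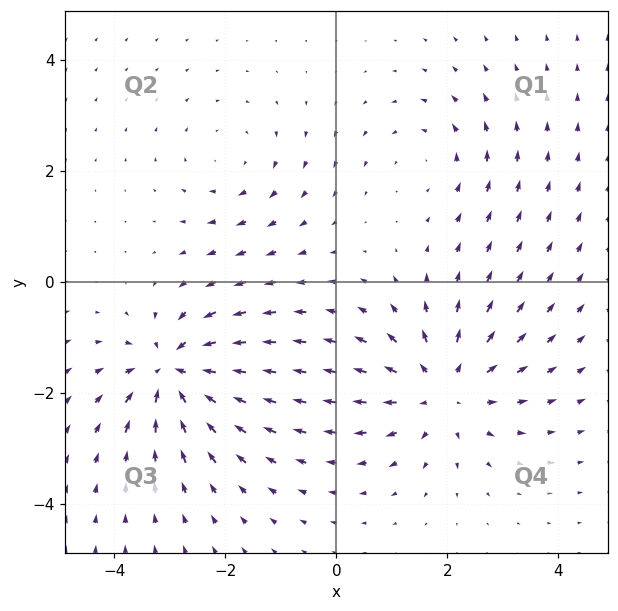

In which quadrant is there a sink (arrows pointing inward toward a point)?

Q3

The sink sits at approximately (-2.9, -1.6), which lies in quadrant Q3. The divergence there is about -6, negative as expected for a sink.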